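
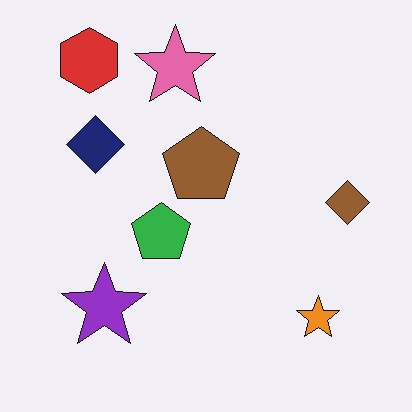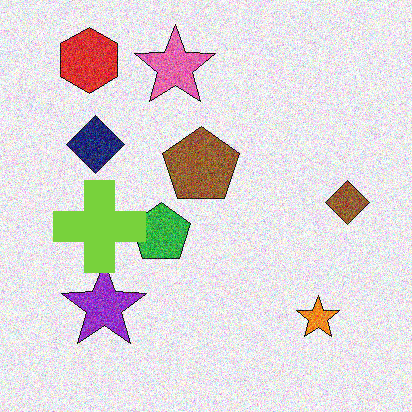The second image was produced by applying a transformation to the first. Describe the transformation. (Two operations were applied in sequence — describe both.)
The image was degraded with heavy additive noise, then overlaid with an additional lime cross.

Random speckle covers the whole image, including the flat background. A lime cross appears in the second image that is absent from the first.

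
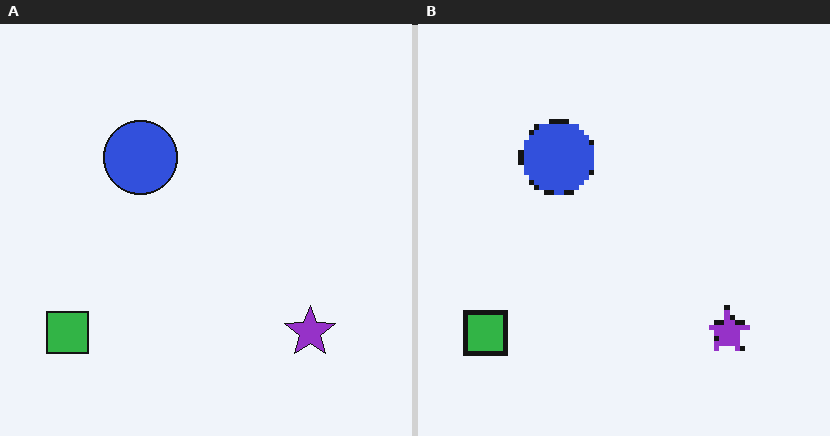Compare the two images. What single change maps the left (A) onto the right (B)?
It was mildly pixelated.

Shapes are reduced to large square blocks; fine edges and outlines are lost — a downscale-then-upscale (mosaic) effect.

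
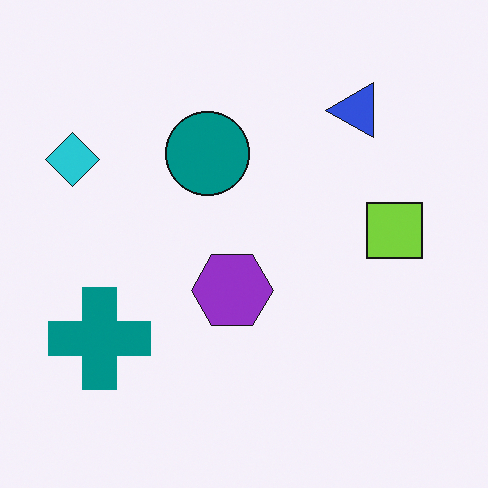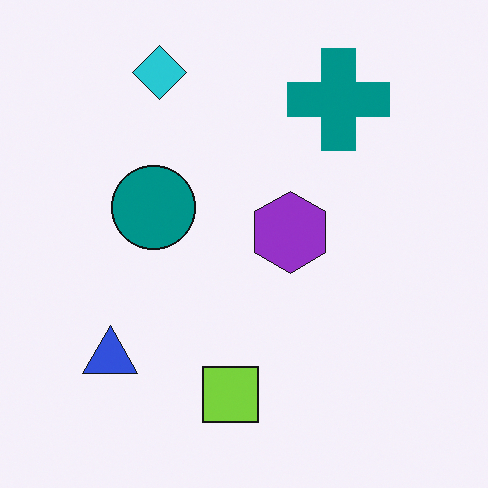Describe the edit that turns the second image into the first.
The first image is the second transposed (reflected across the top-left ↔ bottom-right diagonal).

Shapes have swapped their row and column positions — what was in the top-right is now in the bottom-left — a diagonal reflection.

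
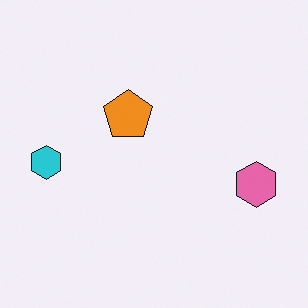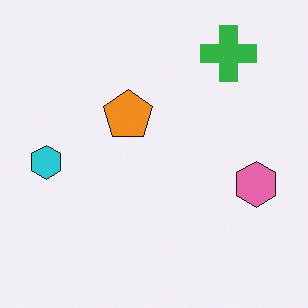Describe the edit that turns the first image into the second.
Overlaid with an additional green cross.

A green cross appears in the second image that is absent from the first.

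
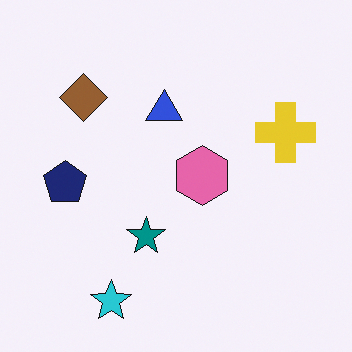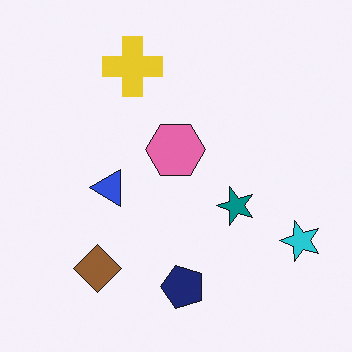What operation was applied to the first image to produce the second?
The transformation is: rotated 90° counter-clockwise.

The cyan star sits in the bottom-left of the first image and the bottom-right of the second — consistent with a whole-image 90° counter-clockwise rotation.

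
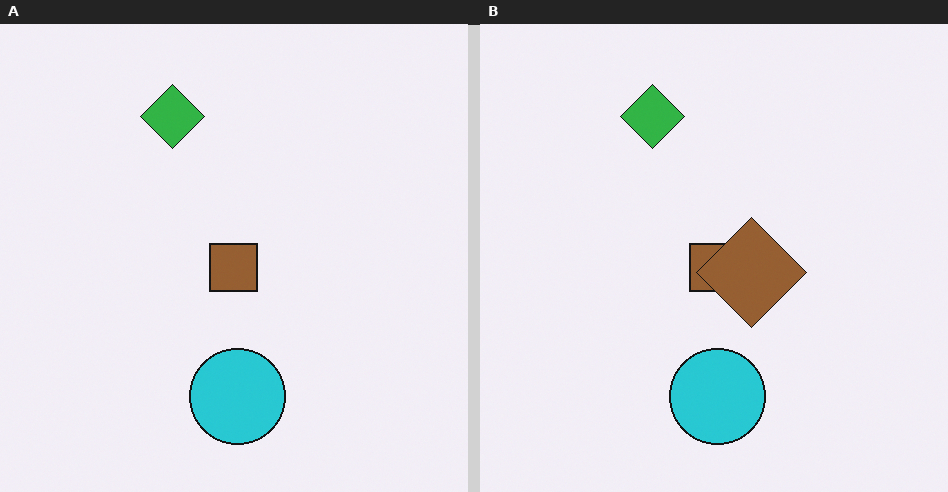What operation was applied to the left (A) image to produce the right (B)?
The image was overlaid with an additional brown diamond.

A brown diamond appears in the right (B) image that is absent from the left (A).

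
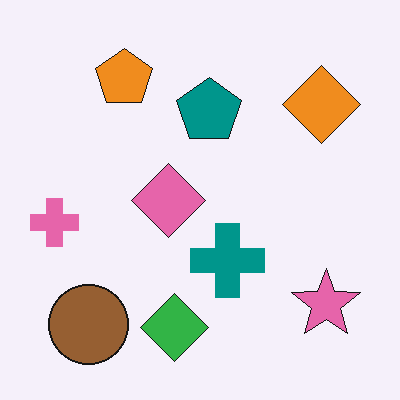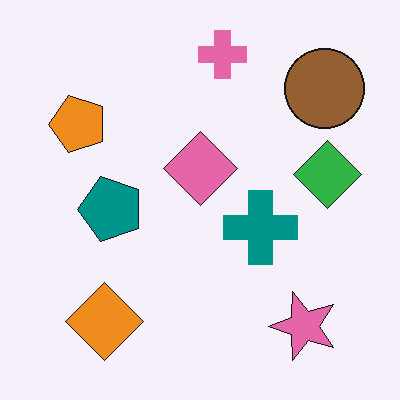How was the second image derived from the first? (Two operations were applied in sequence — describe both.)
This is the original image JPEG-compressed with visible artifacts, then transposed (reflected across the top-left ↔ bottom-right diagonal).

Blocky 8×8 compression artifacts appear around shape edges and the flat background shows ringing — characteristic JPEG degradation. Shapes have swapped their row and column positions — what was in the top-right is now in the bottom-left — a diagonal reflection.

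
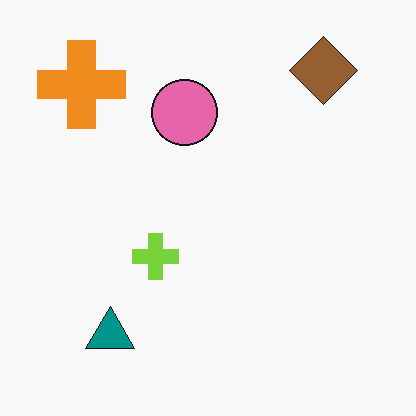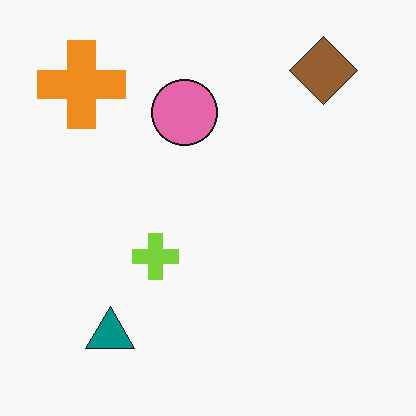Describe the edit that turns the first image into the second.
The second image is the first given moderate JPEG compression.

Blocky 8×8 compression artifacts appear around shape edges and the flat background shows ringing — characteristic JPEG degradation.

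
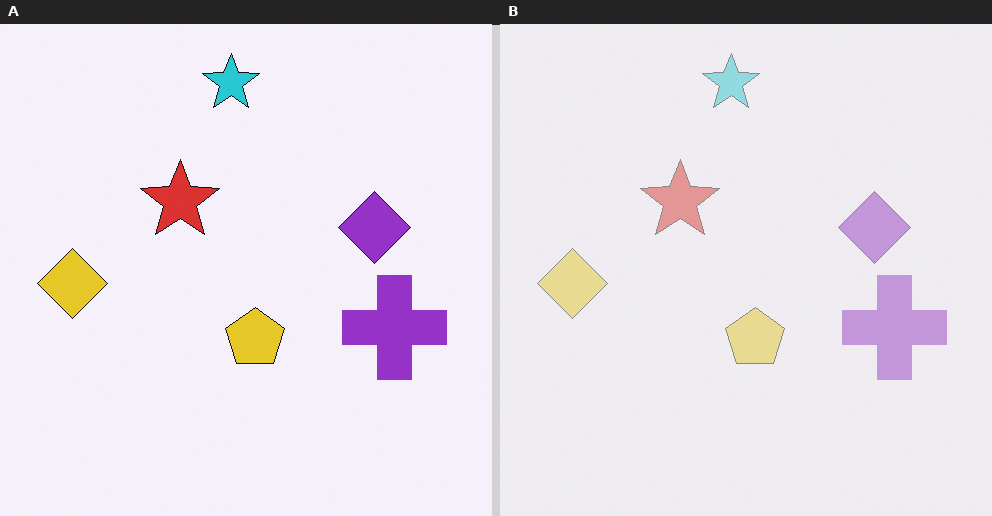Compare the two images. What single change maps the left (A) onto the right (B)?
Given much lower contrast.

Tones are pushed toward mid-grey across the whole image — a global contrast change.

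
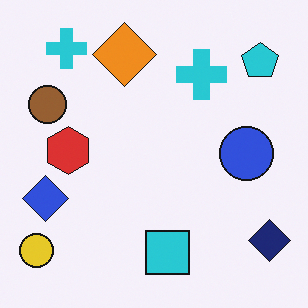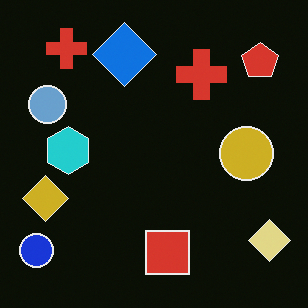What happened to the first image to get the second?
It was color-inverted (negative).

The light background has become dark and every shape's color is its complement — a photographic negative.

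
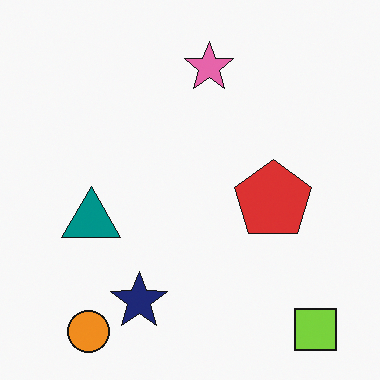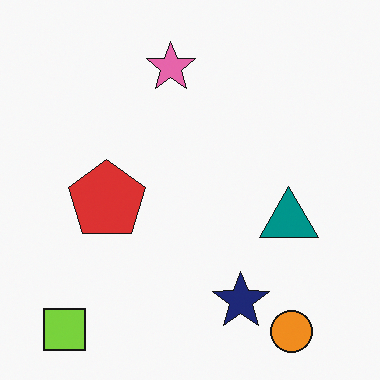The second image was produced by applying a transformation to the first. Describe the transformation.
The second image is the first flipped horizontally (left ↔ right).

The lime square is in the bottom-right of the first image and the bottom-left of the second — shapes on opposite sides of the vertical midline have swapped in a mirror flip.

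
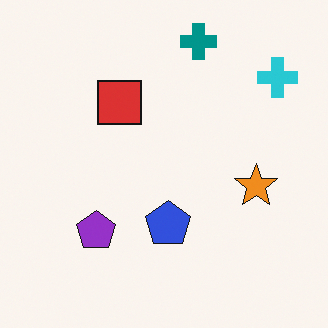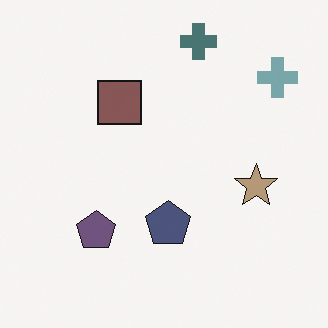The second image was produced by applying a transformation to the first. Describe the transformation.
This is the original image made much more muted (saturation change).

All colors are more muted and greyish — a global saturation change.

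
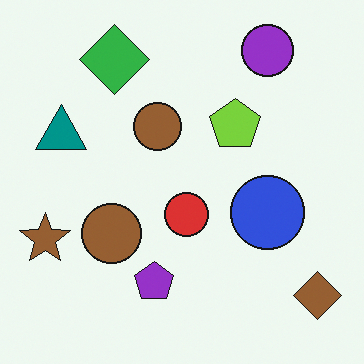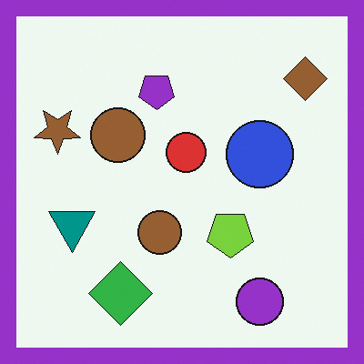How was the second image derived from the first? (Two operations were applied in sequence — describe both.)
It was flipped vertically (top ↔ bottom), then framed with a purple border.

The purple circle is in the top-right of the first image and the bottom-right of the second — shapes on opposite sides of the horizontal midline have swapped in a mirror flip. A solid purple frame runs around the edge of the second image, with the content slightly shrunk inside it.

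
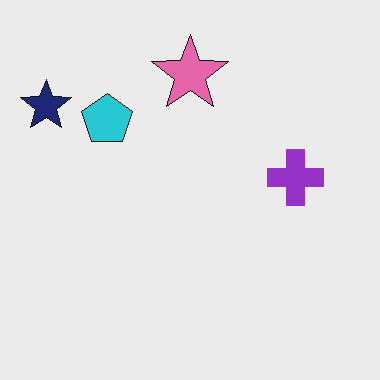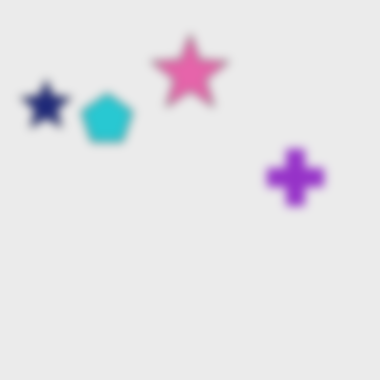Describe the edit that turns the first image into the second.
It was moderately blurred.

Shape edges and outlines are uniformly softened across the whole image.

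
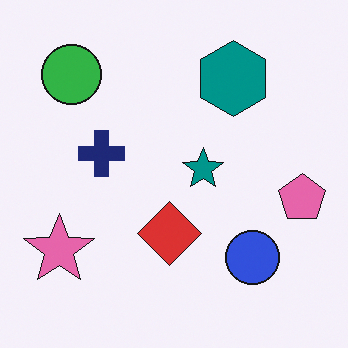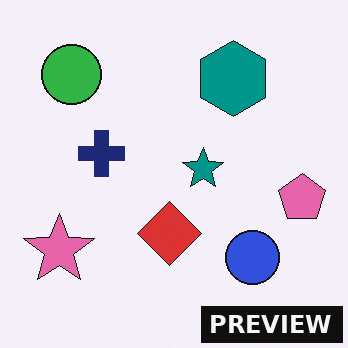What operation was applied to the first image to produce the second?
Watermarked with the text "PREVIEW" in the lower-right corner.

A dark label reading "PREVIEW" appears in the lower-right corner.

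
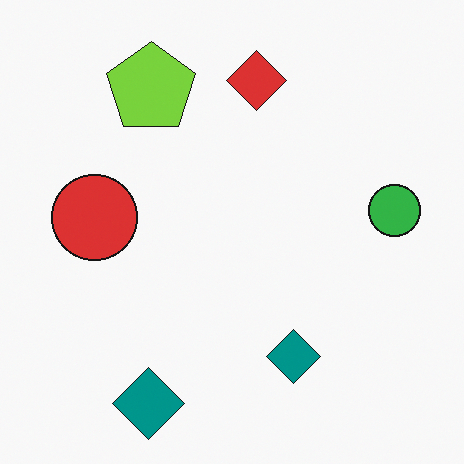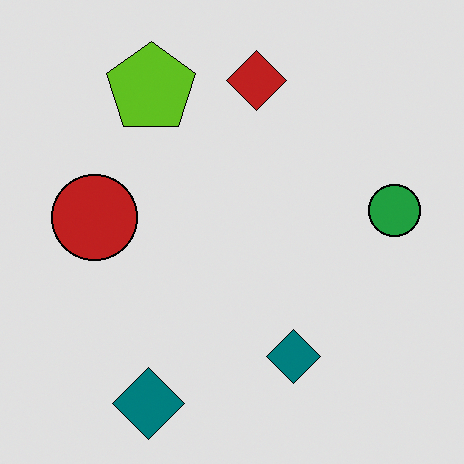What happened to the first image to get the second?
It was moderately posterized.

Each flat color has snapped to a coarser quantized level — most visibly, the near-white background has dropped to a flat grey.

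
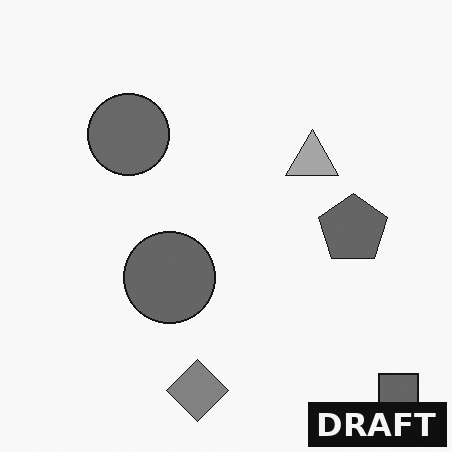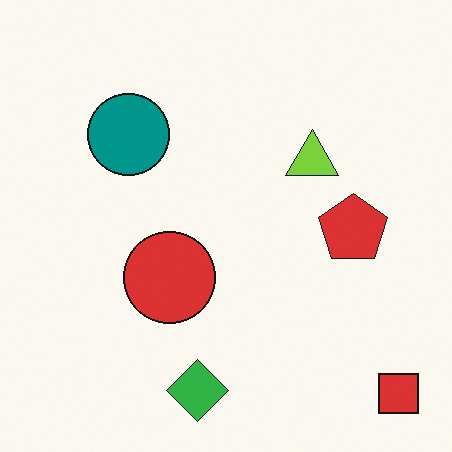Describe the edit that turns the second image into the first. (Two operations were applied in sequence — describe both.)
This is the original image converted to grayscale, then watermarked with the text "DRAFT" in the lower-right corner.

All color is removed — every shape is now a shade of grey. A dark label reading "DRAFT" appears in the lower-right corner.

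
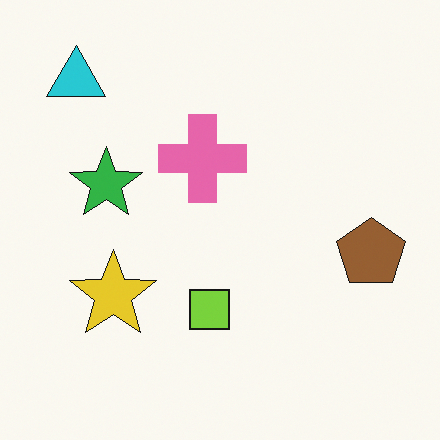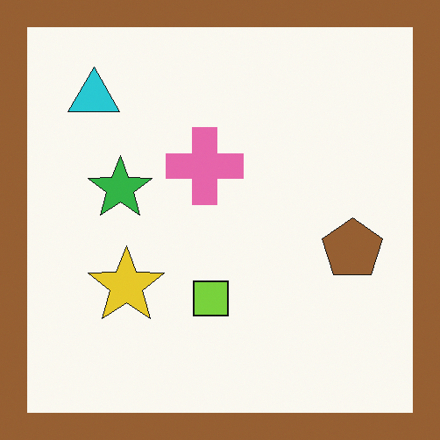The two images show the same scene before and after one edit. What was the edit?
The second image is the first framed with a brown border.

A solid brown frame runs around the edge of the second image, with the content slightly shrunk inside it.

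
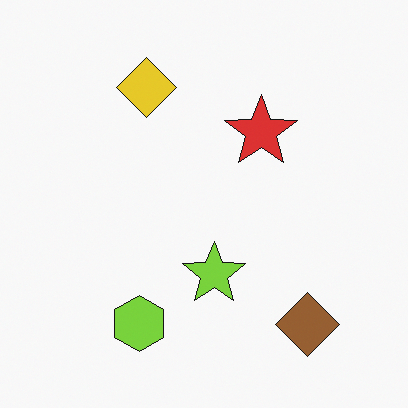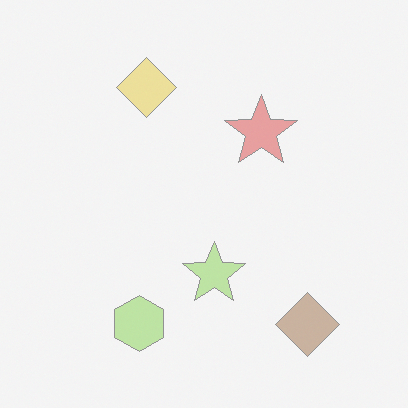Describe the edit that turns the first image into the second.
Washed out (contrast reduced).

Tones are pushed toward mid-grey across the whole image — a global contrast change.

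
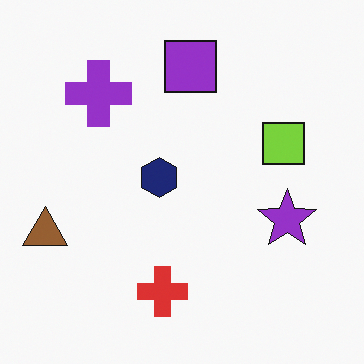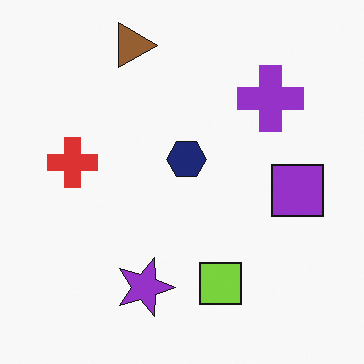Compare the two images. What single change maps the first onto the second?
The transformation is: rotated 90° clockwise.

The brown triangle sits in the left of the first image and the top of the second — consistent with a whole-image 90° clockwise rotation.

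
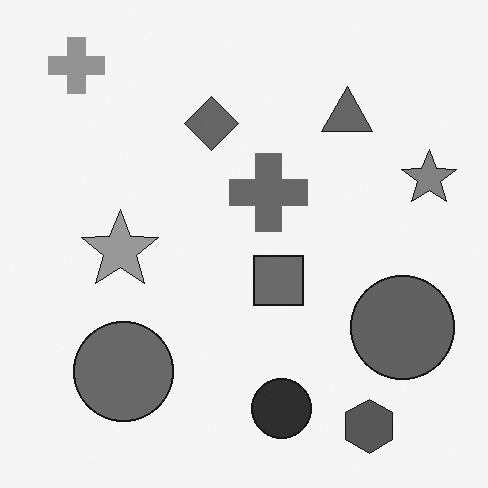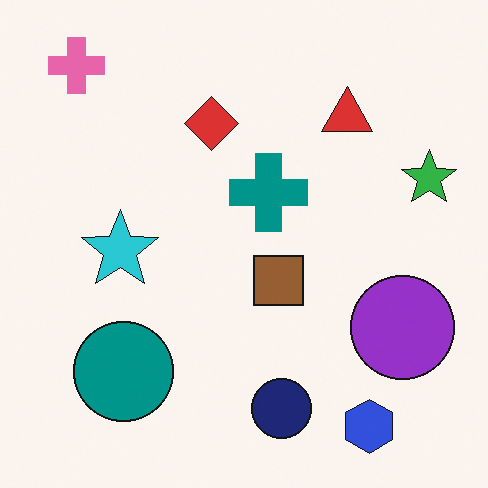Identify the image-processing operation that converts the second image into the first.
The image was converted to grayscale.

All color is removed — every shape is now a shade of grey.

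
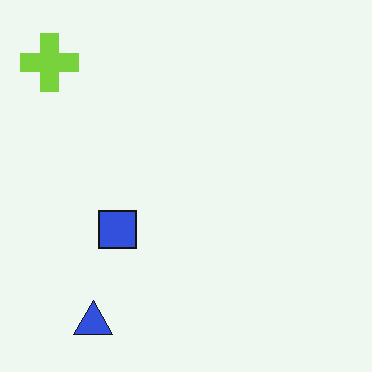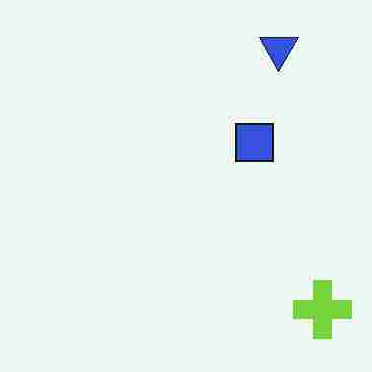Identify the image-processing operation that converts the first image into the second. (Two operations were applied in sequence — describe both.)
The image was heavily JPEG-compressed with obvious blocking artifacts, then rotated 180°.

Blocky 8×8 compression artifacts appear around shape edges and the flat background shows ringing — characteristic JPEG degradation. The lime cross sits in the top-left of the first image and the bottom-right of the second — consistent with a whole-image 180° rotation.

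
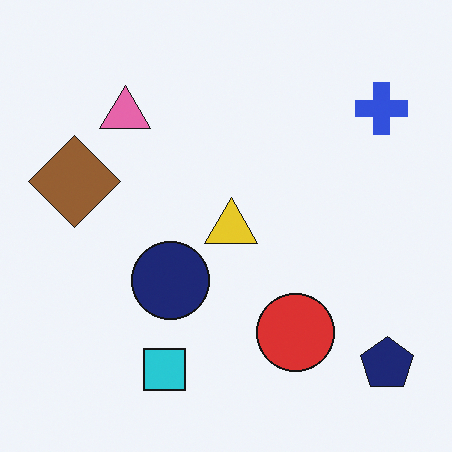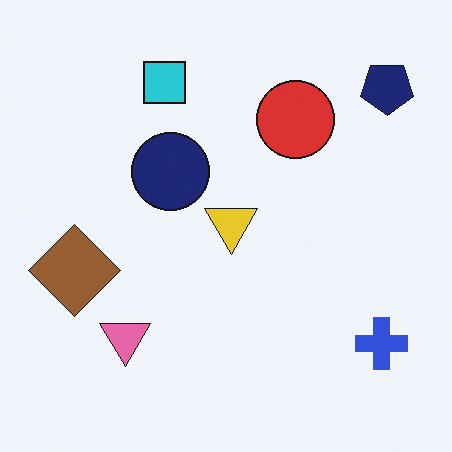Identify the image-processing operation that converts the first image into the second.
It was flipped vertically (top ↔ bottom).

The cyan square is in the bottom of the first image and the top of the second — shapes on opposite sides of the horizontal midline have swapped in a mirror flip.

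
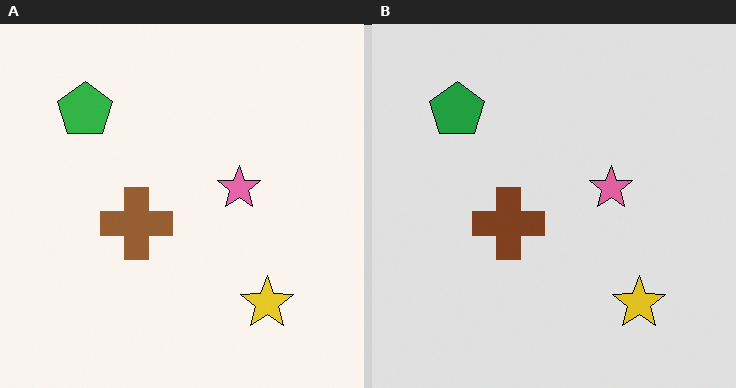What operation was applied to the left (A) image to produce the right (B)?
It was posterized to a reduced palette.

Each flat color has snapped to a coarser quantized level — most visibly, the near-white background has dropped to a flat grey.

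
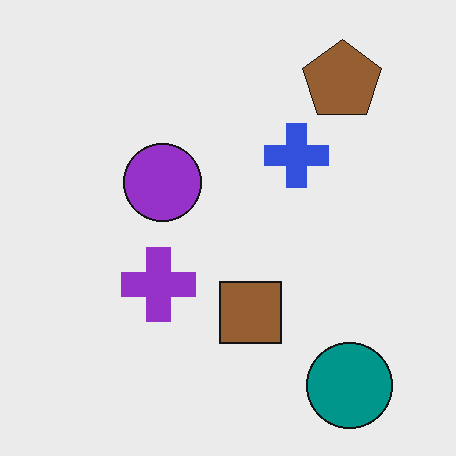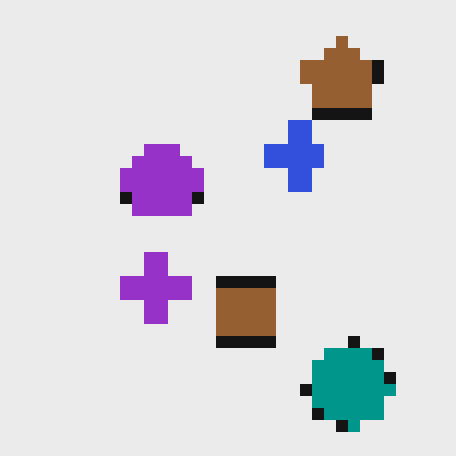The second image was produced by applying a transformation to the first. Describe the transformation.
This is the original image heavily pixelated into large blocks.

Shapes are reduced to large square blocks; fine edges and outlines are lost — a downscale-then-upscale (mosaic) effect.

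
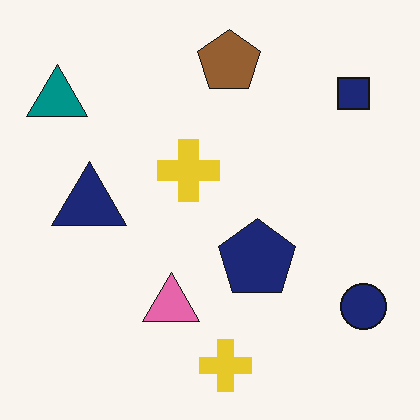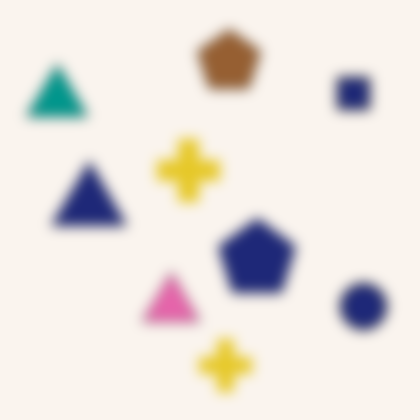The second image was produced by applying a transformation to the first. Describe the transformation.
The transformation is: strongly gaussian-blurred.

Shape edges and outlines are uniformly softened across the whole image.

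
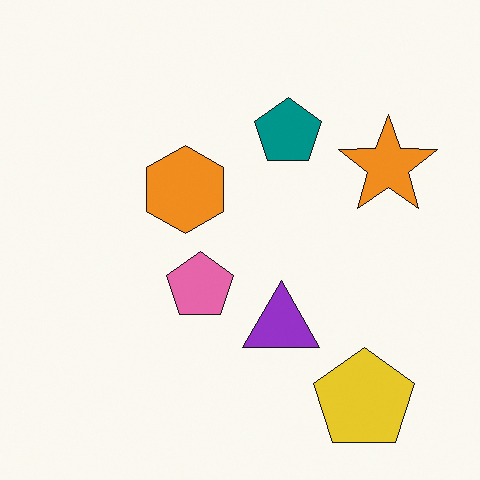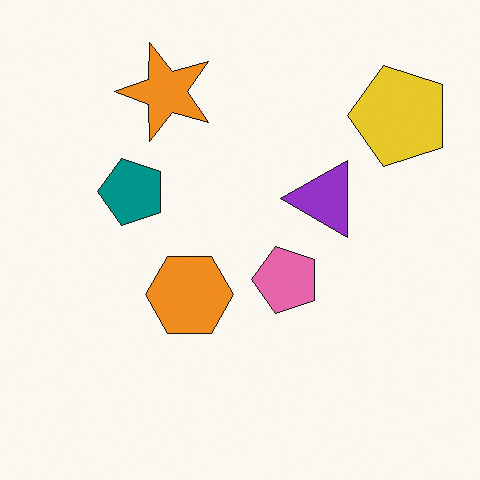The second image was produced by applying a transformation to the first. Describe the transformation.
The second image is the first rotated 90° counter-clockwise.

The yellow pentagon sits in the bottom-right of the first image and the top-right of the second — consistent with a whole-image 90° counter-clockwise rotation.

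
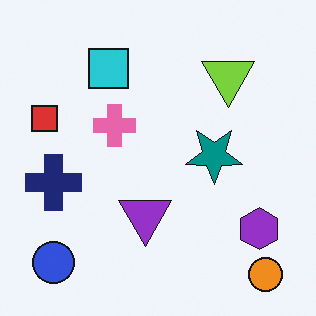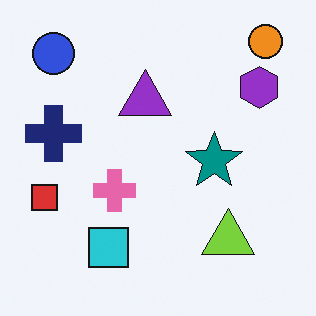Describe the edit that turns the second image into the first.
This is the original image flipped vertically (top ↔ bottom).

The orange circle is in the top-right of the second image and the bottom-right of the first — shapes on opposite sides of the horizontal midline have swapped in a mirror flip.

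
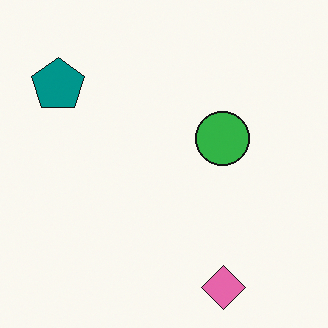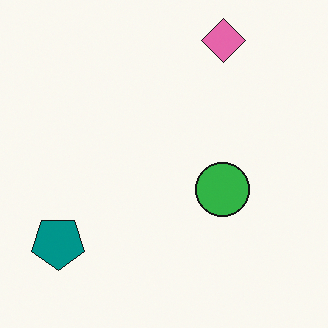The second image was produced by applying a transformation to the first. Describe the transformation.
The second image is the first flipped vertically (top ↔ bottom).

The pink diamond is in the bottom-right of the first image and the top-right of the second — shapes on opposite sides of the horizontal midline have swapped in a mirror flip.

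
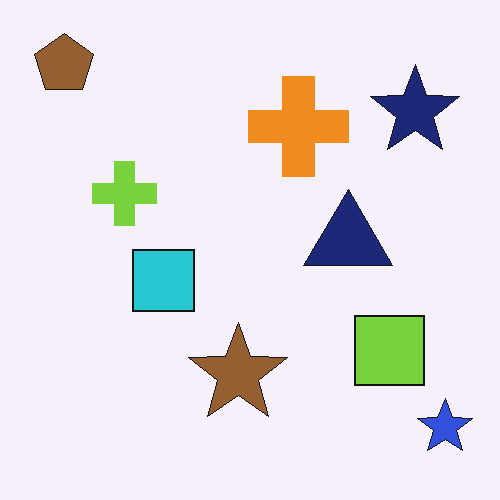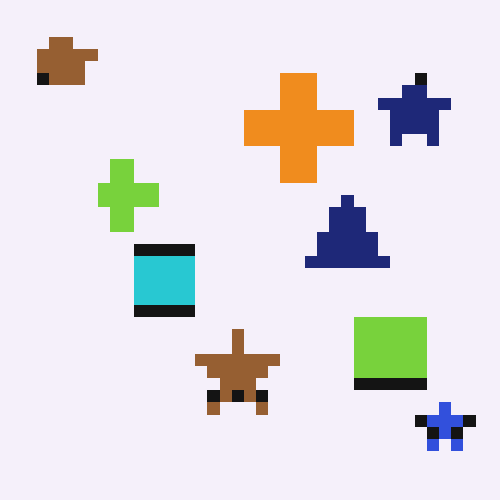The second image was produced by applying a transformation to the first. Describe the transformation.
The image was heavily pixelated into large blocks.

Shapes are reduced to large square blocks; fine edges and outlines are lost — a downscale-then-upscale (mosaic) effect.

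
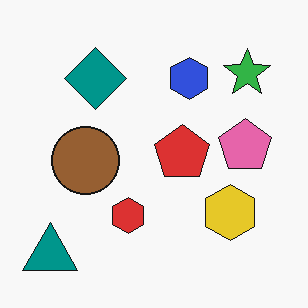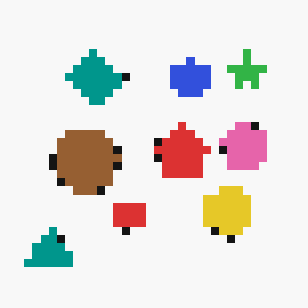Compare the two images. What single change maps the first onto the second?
Pixelated into visible square blocks.

Shapes are reduced to large square blocks; fine edges and outlines are lost — a downscale-then-upscale (mosaic) effect.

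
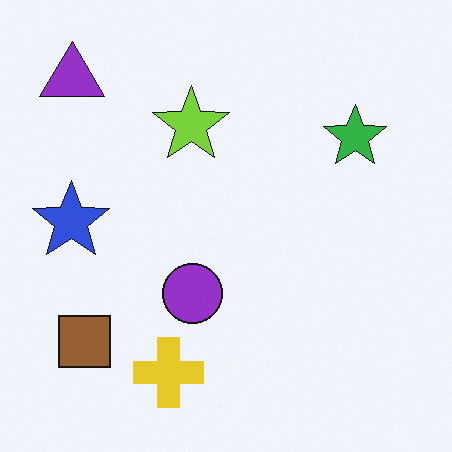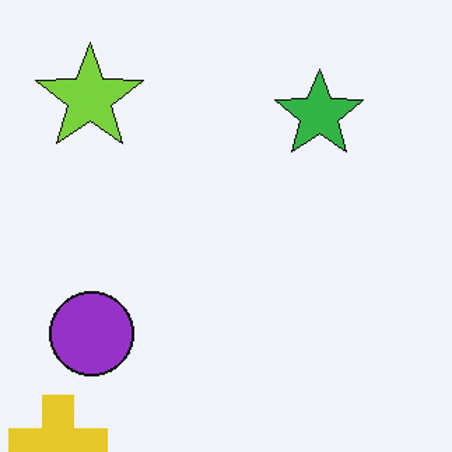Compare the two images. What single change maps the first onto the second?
The image was cropped to a modestly smaller region and rescaled.

The visible shapes are larger and the field of view is narrower; shapes near the original edges may be partly or wholly outside the frame — a crop-and-rescale.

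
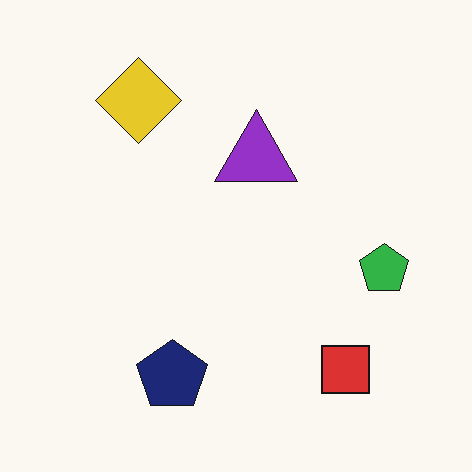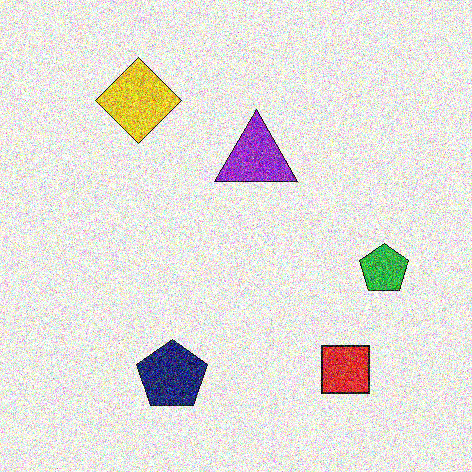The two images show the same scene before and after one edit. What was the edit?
The second image is the first degraded with a thick layer of grain.

Random speckle covers the whole image, including the flat background.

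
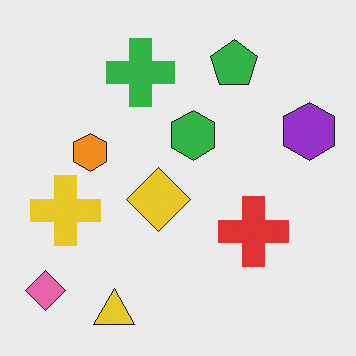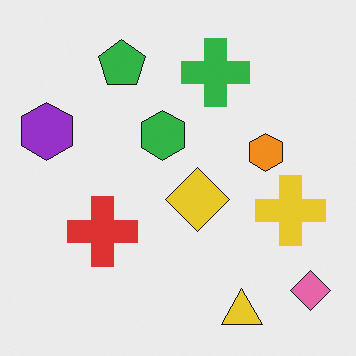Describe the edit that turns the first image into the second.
This is the original image flipped horizontally (left ↔ right).

The pink diamond is in the bottom-left of the first image and the bottom-right of the second — shapes on opposite sides of the vertical midline have swapped in a mirror flip.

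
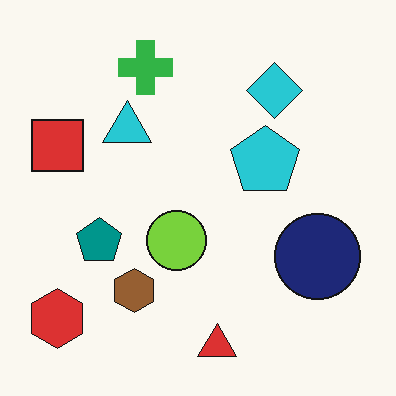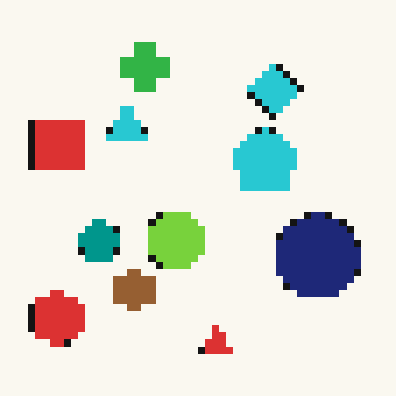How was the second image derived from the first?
This is the original image pixelated into visible square blocks.

Shapes are reduced to large square blocks; fine edges and outlines are lost — a downscale-then-upscale (mosaic) effect.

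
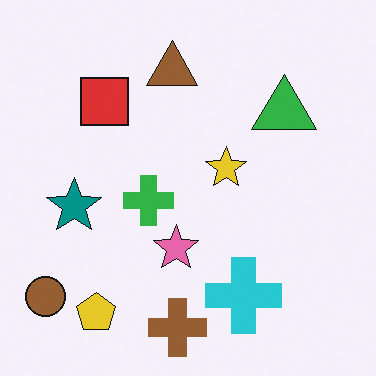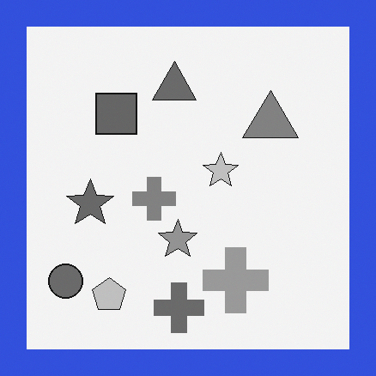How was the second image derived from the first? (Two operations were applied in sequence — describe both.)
Converted to grayscale, then framed with a blue border.

All color is removed — every shape is now a shade of grey. A solid blue frame runs around the edge of the second image, with the content slightly shrunk inside it.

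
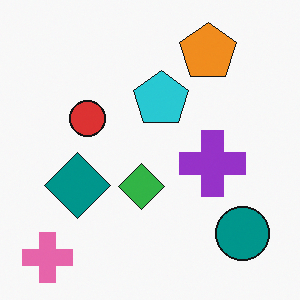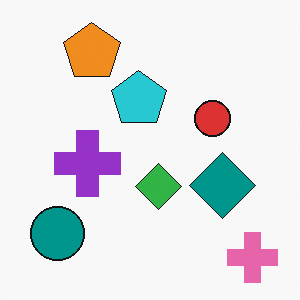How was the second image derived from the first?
It was flipped horizontally (left ↔ right).

The pink cross is in the bottom-left of the first image and the bottom-right of the second — shapes on opposite sides of the vertical midline have swapped in a mirror flip.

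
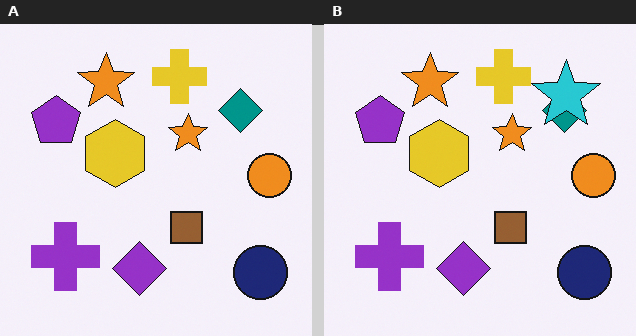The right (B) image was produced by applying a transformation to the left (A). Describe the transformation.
Overlaid with an additional cyan star.

A cyan star appears in the right (B) image that is absent from the left (A).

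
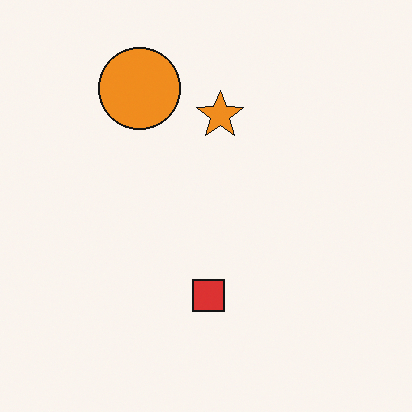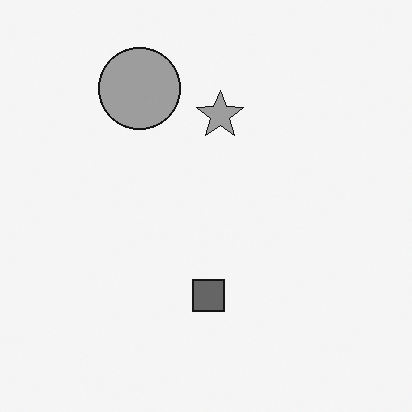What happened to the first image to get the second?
The second image is the first converted to grayscale.

All color is removed — every shape is now a shade of grey.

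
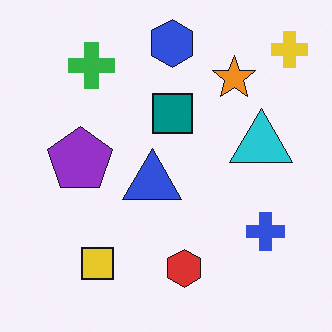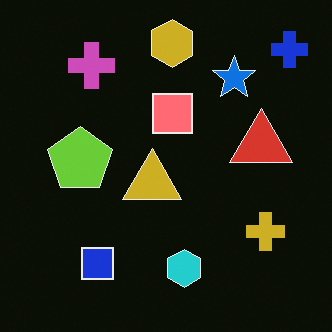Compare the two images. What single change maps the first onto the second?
The second image is the first color-inverted (negative).

The light background has become dark and every shape's color is its complement — a photographic negative.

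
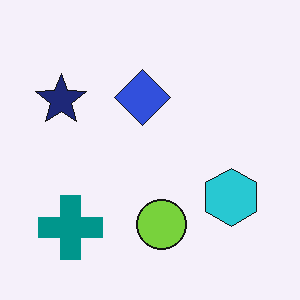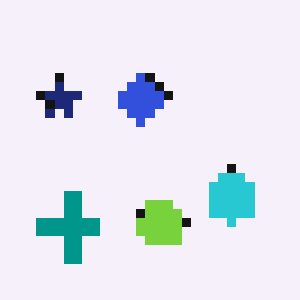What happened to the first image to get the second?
It was heavily pixelated into large blocks.

Shapes are reduced to large square blocks; fine edges and outlines are lost — a downscale-then-upscale (mosaic) effect.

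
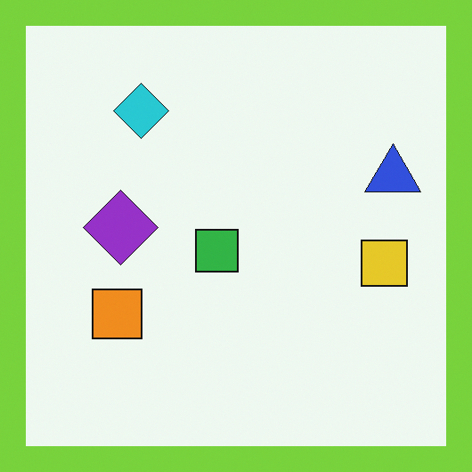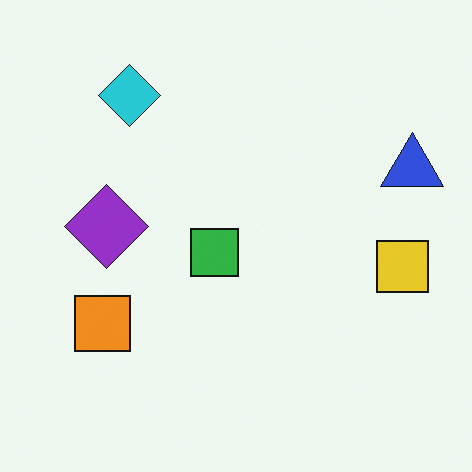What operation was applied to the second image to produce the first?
Framed with a lime border.

A solid lime frame runs around the edge of the first image, with the content slightly shrunk inside it.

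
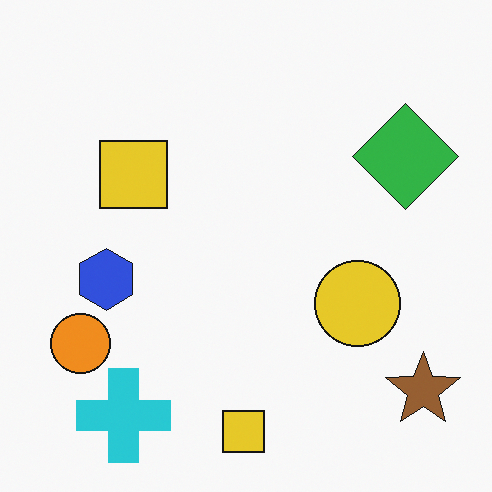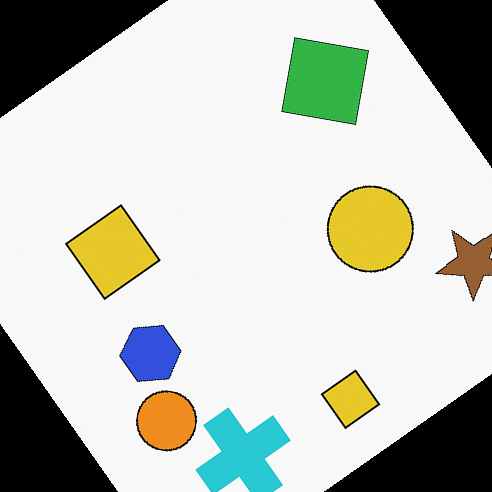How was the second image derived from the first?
It was rotated counter-clockwise by a large amount — several tens of degrees.

Every shape is tilted by the same angle and the image corners show triangular fill wedges — a whole-image rotation by a non-right angle.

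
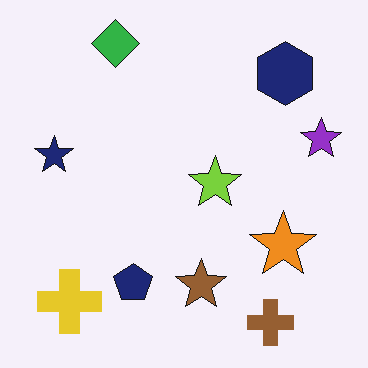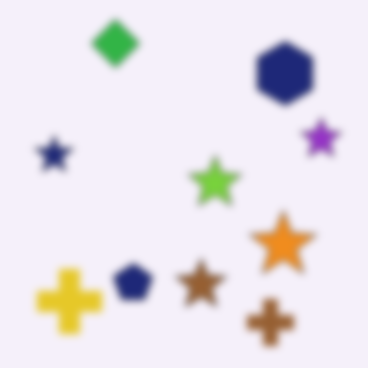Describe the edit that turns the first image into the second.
The second image is the first noticeably gaussian-blurred.

Shape edges and outlines are uniformly softened across the whole image.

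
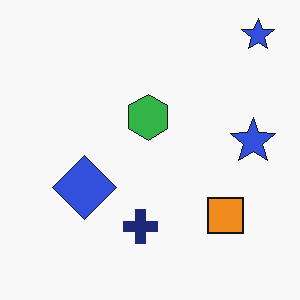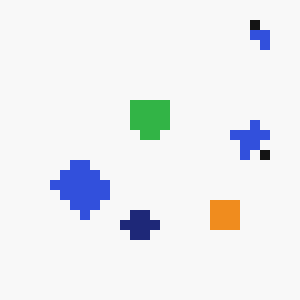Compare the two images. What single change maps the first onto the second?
This is the original image heavily pixelated into large blocks.

Shapes are reduced to large square blocks; fine edges and outlines are lost — a downscale-then-upscale (mosaic) effect.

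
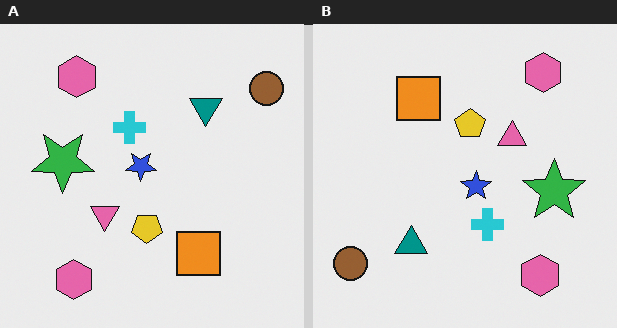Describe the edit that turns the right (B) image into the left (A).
The transformation is: rotated 180°.

The brown circle sits in the bottom-left of the right (B) image and the top-right of the left (A) — consistent with a whole-image 180° rotation.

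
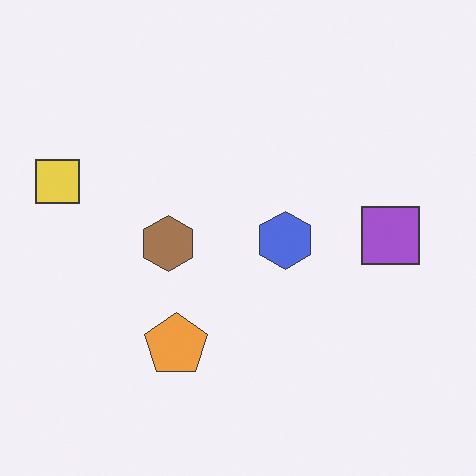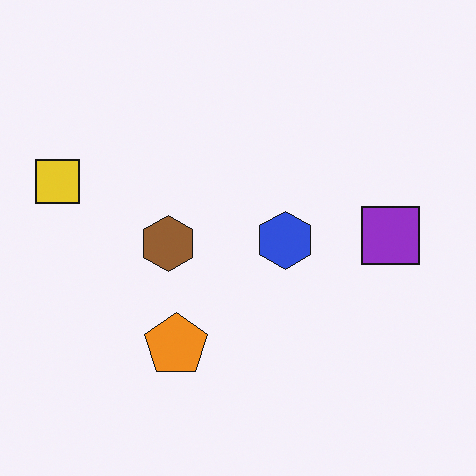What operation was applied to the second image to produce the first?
It was given slightly reduced contrast.

Tones are pushed toward mid-grey across the whole image — a global contrast change.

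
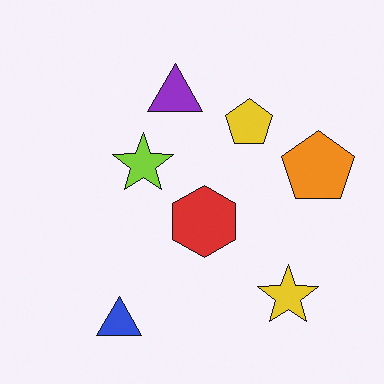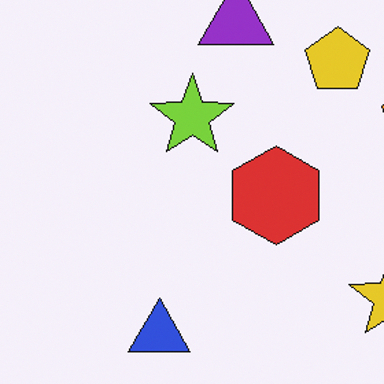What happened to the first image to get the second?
It was cropped slightly and scaled back up.

The visible shapes are larger and the field of view is narrower; shapes near the original edges may be partly or wholly outside the frame — a crop-and-rescale.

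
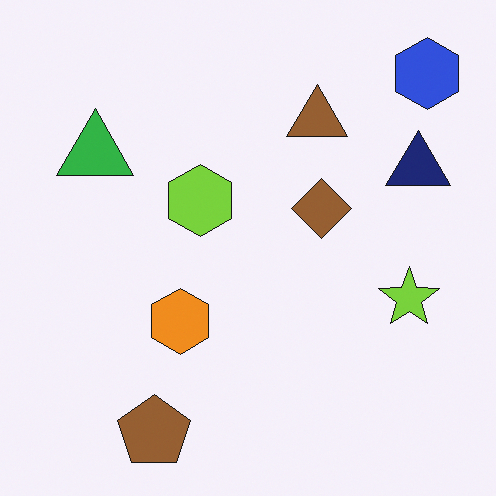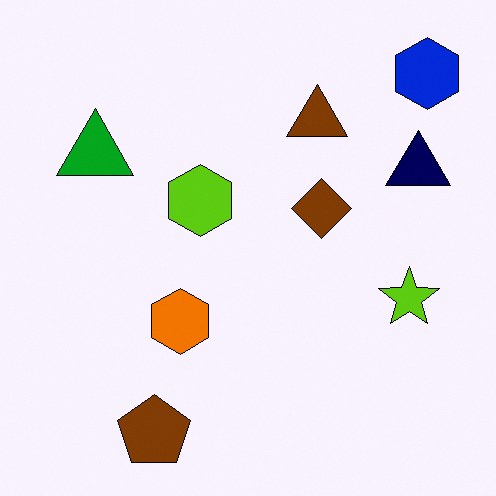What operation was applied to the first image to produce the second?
The transformation is: given slightly increased contrast.

Tones are pushed away from mid-grey across the whole image — a global contrast change.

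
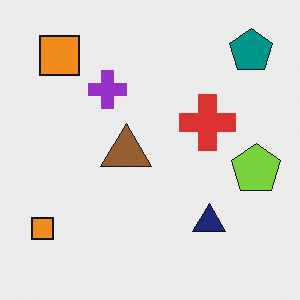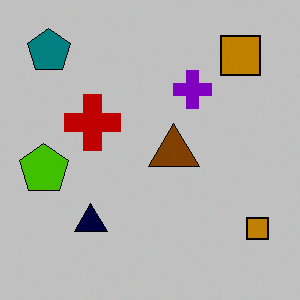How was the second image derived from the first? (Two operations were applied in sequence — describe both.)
The second image is the first flipped horizontally (left ↔ right), then aggressively posterized.

The lime pentagon is in the right of the first image and the left of the second — shapes on opposite sides of the vertical midline have swapped in a mirror flip. Each flat color has snapped to a coarser quantized level — most visibly, the near-white background has dropped to a flat grey.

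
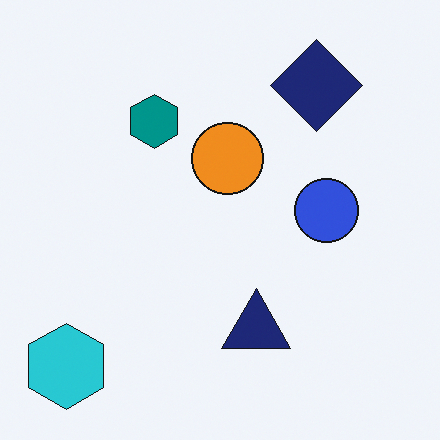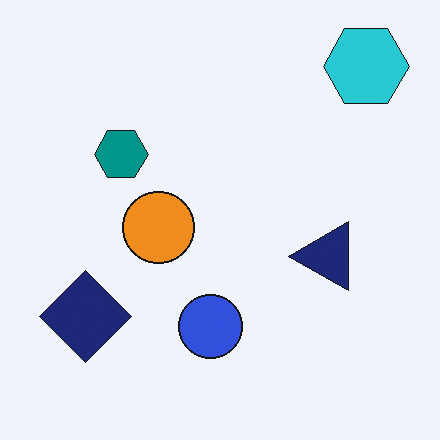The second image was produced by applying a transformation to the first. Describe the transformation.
This is the original image transposed (reflected across the top-left ↔ bottom-right diagonal).

Shapes have swapped their row and column positions — what was in the top-right is now in the bottom-left — a diagonal reflection.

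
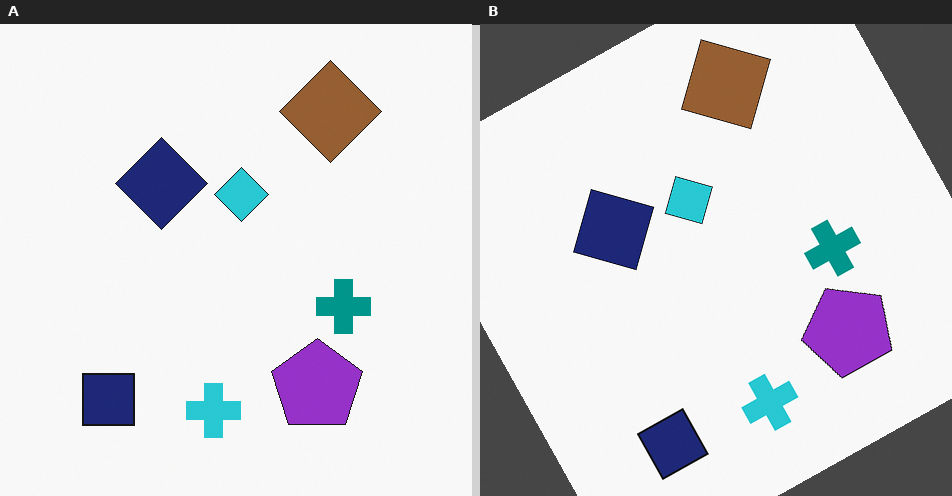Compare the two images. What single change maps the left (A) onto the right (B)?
It was rotated counter-clockwise by a clearly visible amount.

Every shape is tilted by the same angle and the image corners show triangular fill wedges — a whole-image rotation by a non-right angle.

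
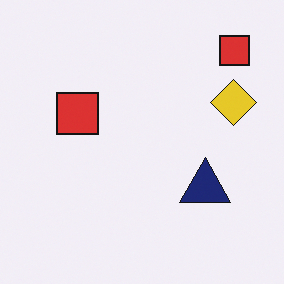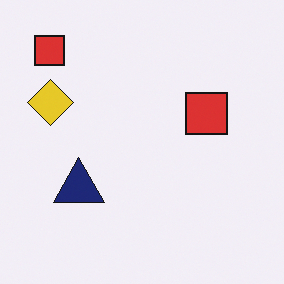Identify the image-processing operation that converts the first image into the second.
It was flipped horizontally (left ↔ right).

The yellow diamond is in the right of the first image and the left of the second — shapes on opposite sides of the vertical midline have swapped in a mirror flip.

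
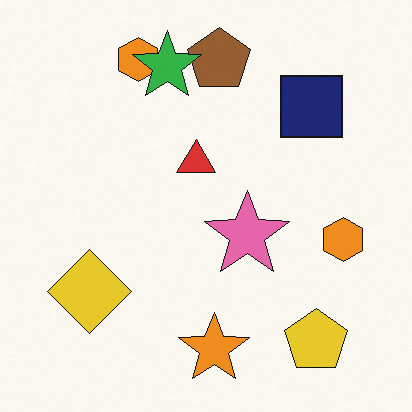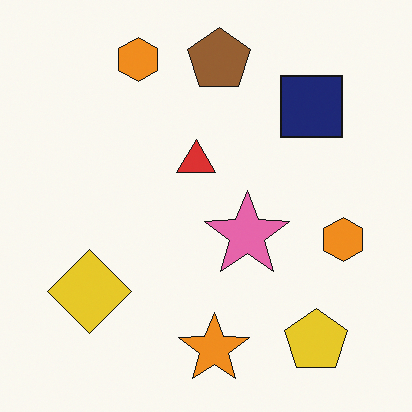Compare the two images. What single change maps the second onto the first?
Overlaid with an additional green star.

A green star appears in the first image that is absent from the second.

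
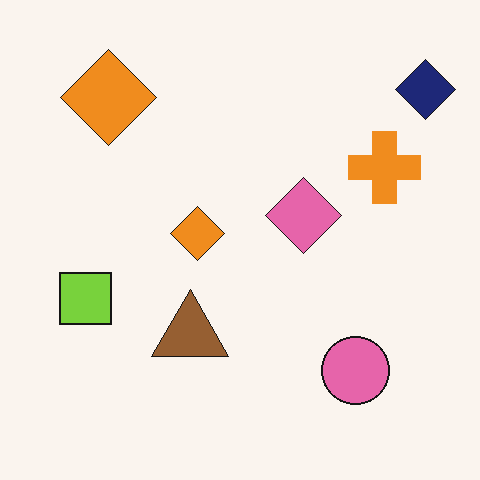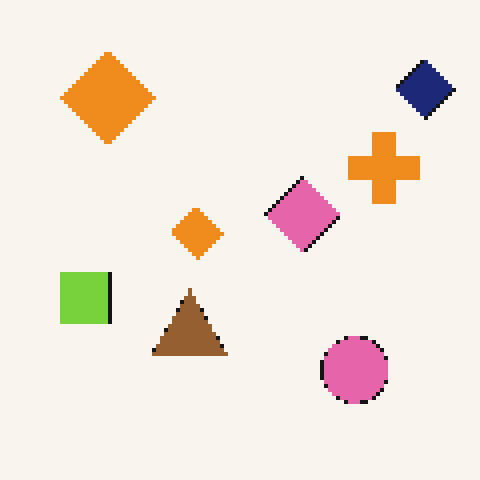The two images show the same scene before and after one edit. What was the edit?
It was mildly pixelated.

Shapes are reduced to large square blocks; fine edges and outlines are lost — a downscale-then-upscale (mosaic) effect.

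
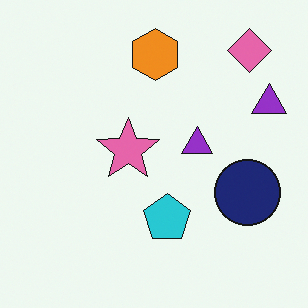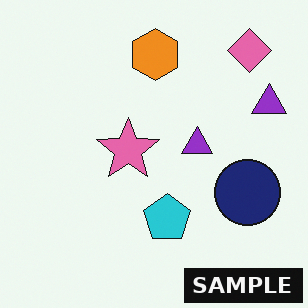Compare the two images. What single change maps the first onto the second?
The second image is the first watermarked with the text "SAMPLE" in the lower-right corner.

A dark label reading "SAMPLE" appears in the lower-right corner.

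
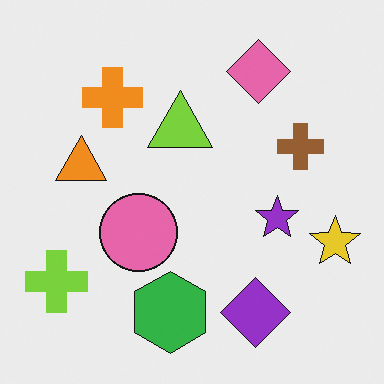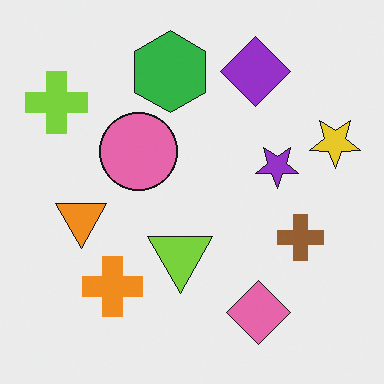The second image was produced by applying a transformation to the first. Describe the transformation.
This is the original image flipped vertically (top ↔ bottom).

The pink diamond is in the top-right of the first image and the bottom-right of the second — shapes on opposite sides of the horizontal midline have swapped in a mirror flip.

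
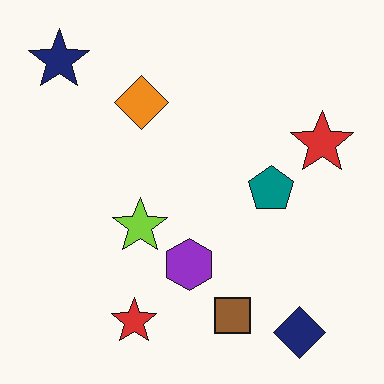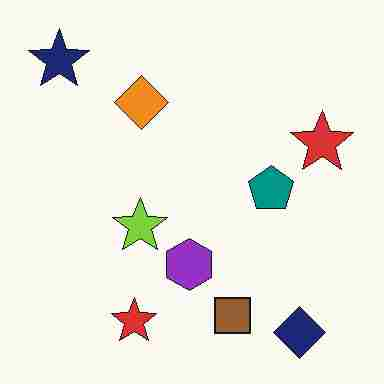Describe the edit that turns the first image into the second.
The second image is the first heavily JPEG-compressed with obvious blocking artifacts.

Blocky 8×8 compression artifacts appear around shape edges and the flat background shows ringing — characteristic JPEG degradation.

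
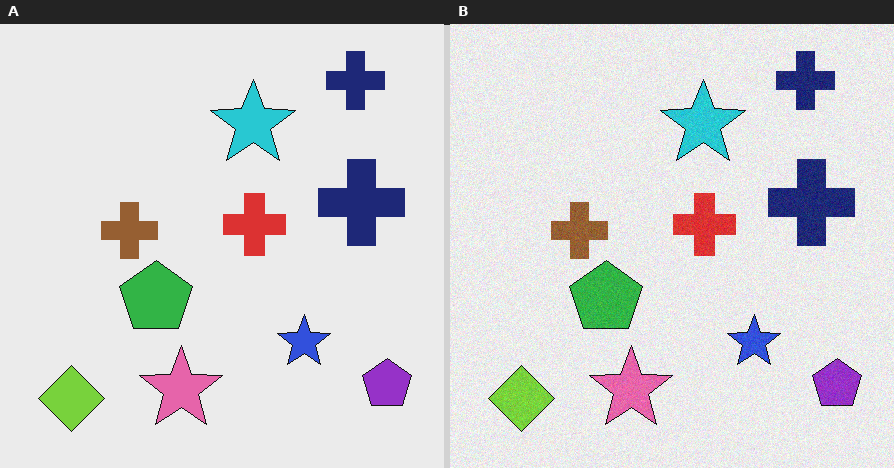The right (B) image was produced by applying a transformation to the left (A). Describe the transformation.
It was degraded with a light layer of grain.

Random speckle covers the whole image, including the flat background.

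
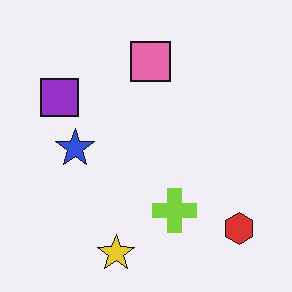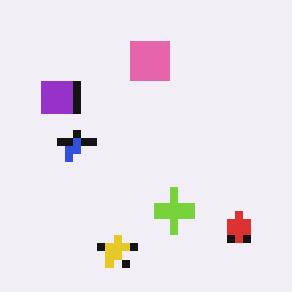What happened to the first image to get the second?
This is the original image moderately pixelated.

Shapes are reduced to large square blocks; fine edges and outlines are lost — a downscale-then-upscale (mosaic) effect.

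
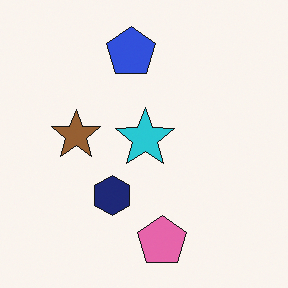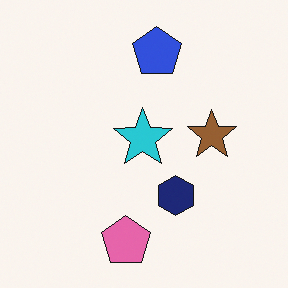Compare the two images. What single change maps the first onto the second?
Flipped horizontally (left ↔ right).

The brown star is in the left of the first image and the right of the second — shapes on opposite sides of the vertical midline have swapped in a mirror flip.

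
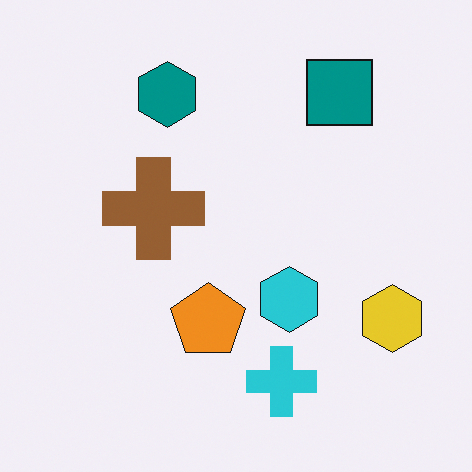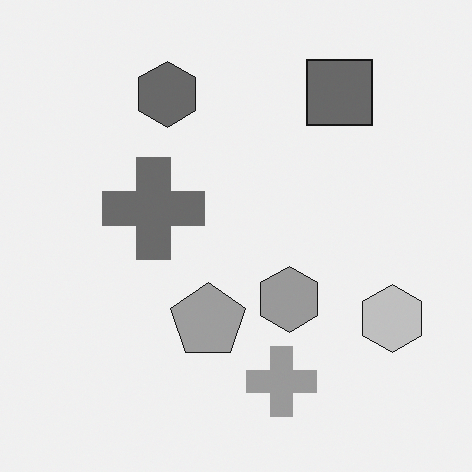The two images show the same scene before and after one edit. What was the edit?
This is the original image converted to grayscale.

All color is removed — every shape is now a shade of grey.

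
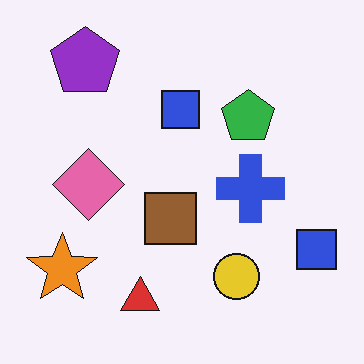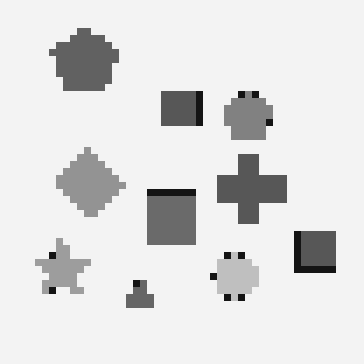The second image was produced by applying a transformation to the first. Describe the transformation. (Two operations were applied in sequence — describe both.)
The image was converted to grayscale, then moderately pixelated.

All color is removed — every shape is now a shade of grey. Shapes are reduced to large square blocks; fine edges and outlines are lost — a downscale-then-upscale (mosaic) effect.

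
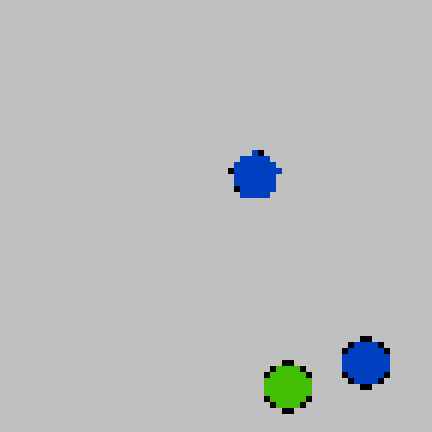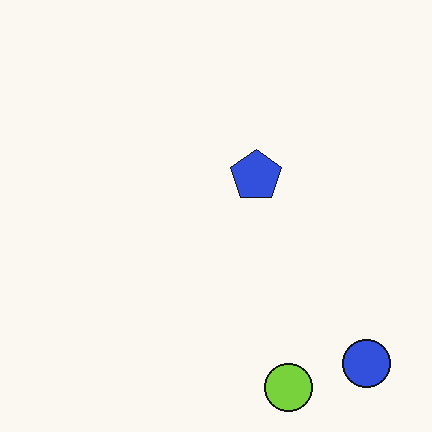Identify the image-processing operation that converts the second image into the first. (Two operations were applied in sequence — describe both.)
Pixelated into visible square blocks, then aggressively posterized.

Shapes are reduced to large square blocks; fine edges and outlines are lost — a downscale-then-upscale (mosaic) effect. Each flat color has snapped to a coarser quantized level — most visibly, the near-white background has dropped to a flat grey.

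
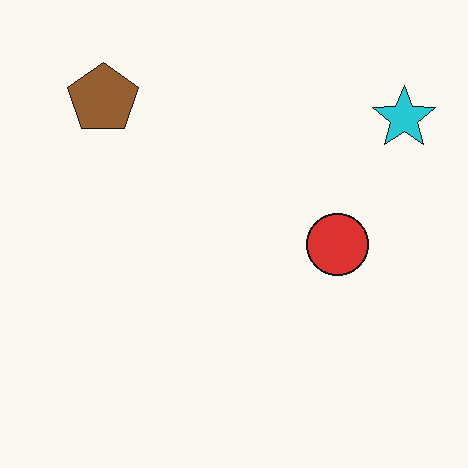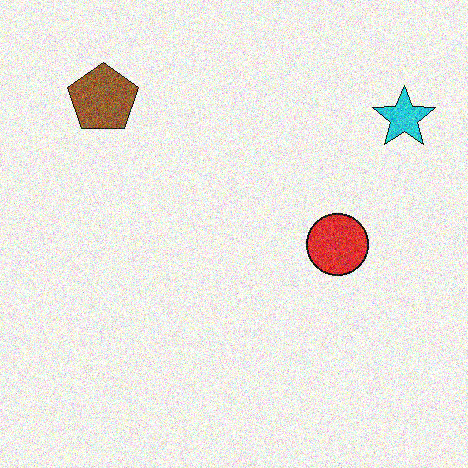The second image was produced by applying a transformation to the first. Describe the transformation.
Degraded with a thick layer of grain.

Random speckle covers the whole image, including the flat background.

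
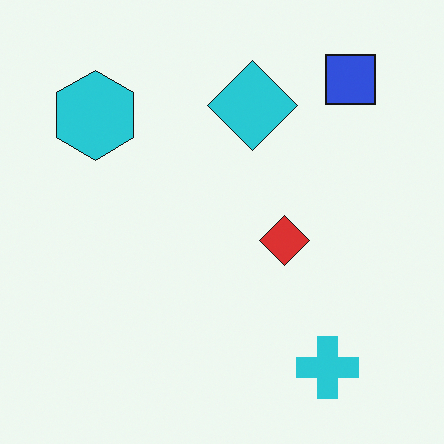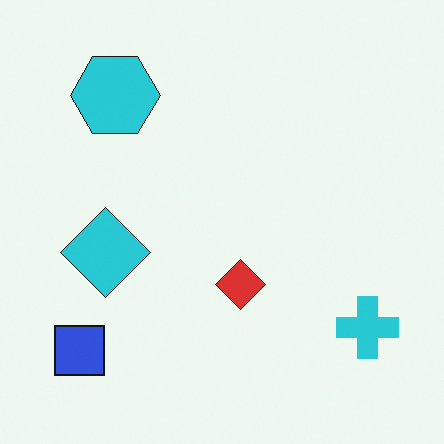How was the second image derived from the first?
This is the original image transposed (reflected across the top-left ↔ bottom-right diagonal).

Shapes have swapped their row and column positions — what was in the top-right is now in the bottom-left — a diagonal reflection.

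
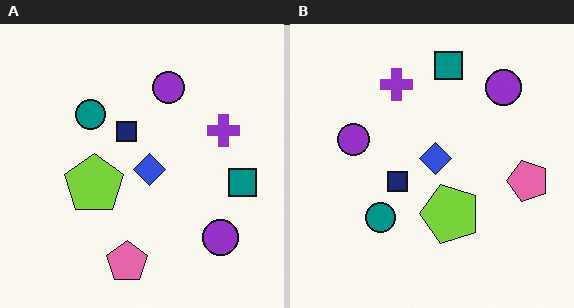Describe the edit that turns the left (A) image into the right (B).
This is the original image rotated 90° counter-clockwise.

The teal square sits in the right of the left (A) image and the top of the right (B) — consistent with a whole-image 90° counter-clockwise rotation.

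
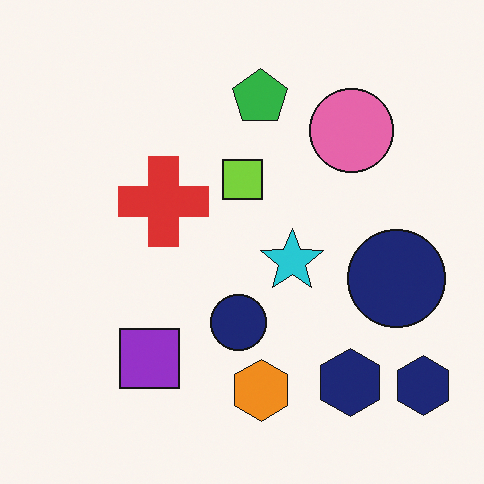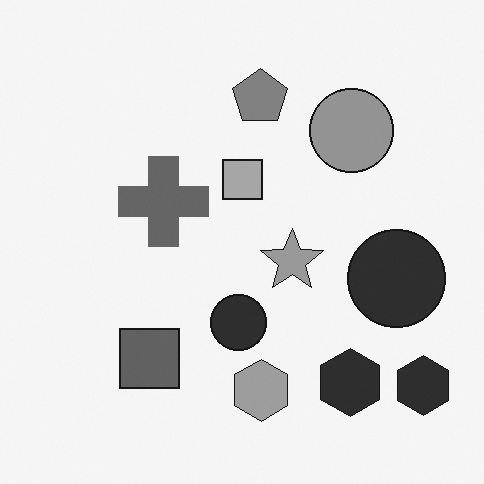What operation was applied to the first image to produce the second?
The second image is the first converted to grayscale.

All color is removed — every shape is now a shade of grey.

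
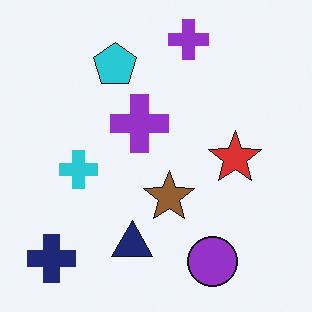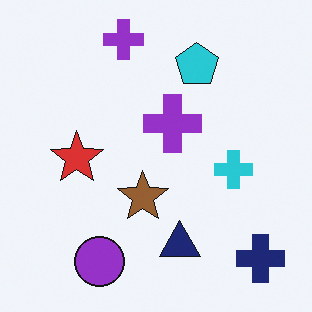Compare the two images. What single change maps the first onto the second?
It was flipped horizontally (left ↔ right).

The navy cross is in the bottom-left of the first image and the bottom-right of the second — shapes on opposite sides of the vertical midline have swapped in a mirror flip.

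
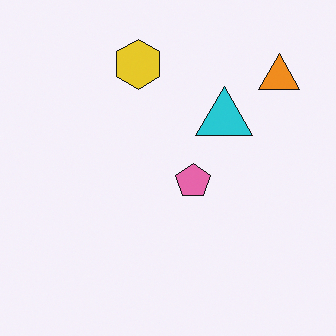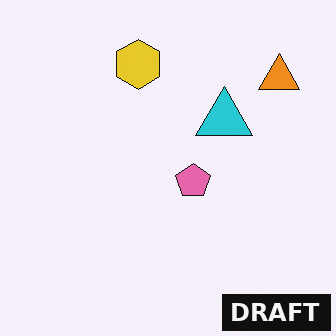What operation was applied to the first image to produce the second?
Watermarked with the text "DRAFT" in the lower-right corner.

A dark label reading "DRAFT" appears in the lower-right corner.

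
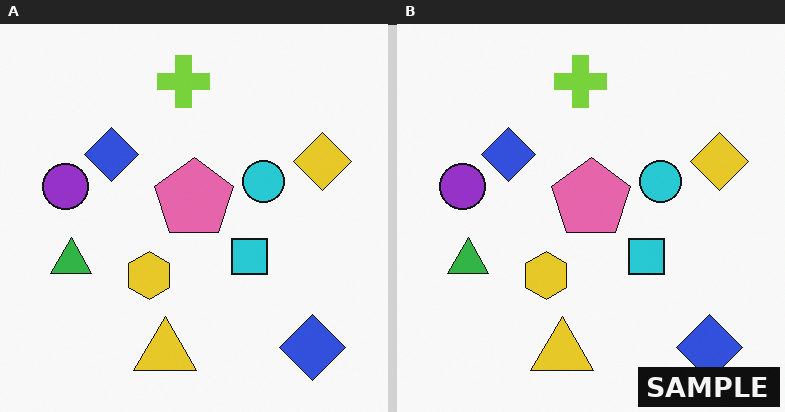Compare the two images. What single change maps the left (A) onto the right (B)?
The right (B) image is the left (A) watermarked with the text "SAMPLE" in the lower-right corner.

A dark label reading "SAMPLE" appears in the lower-right corner.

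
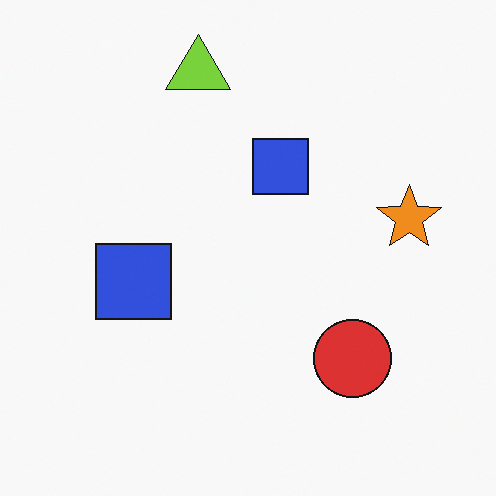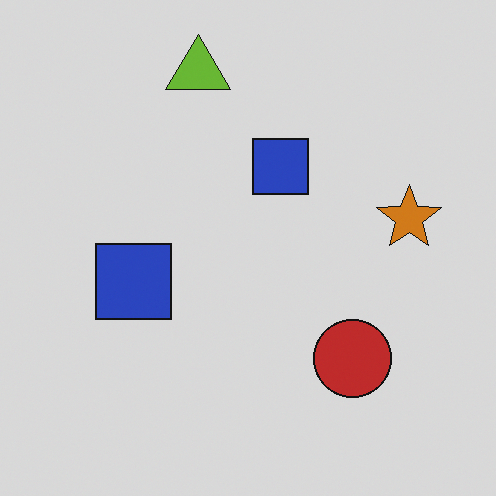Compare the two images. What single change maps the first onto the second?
It was slightly darkened.

Every pixel — background and shapes alike — is uniformly darkened.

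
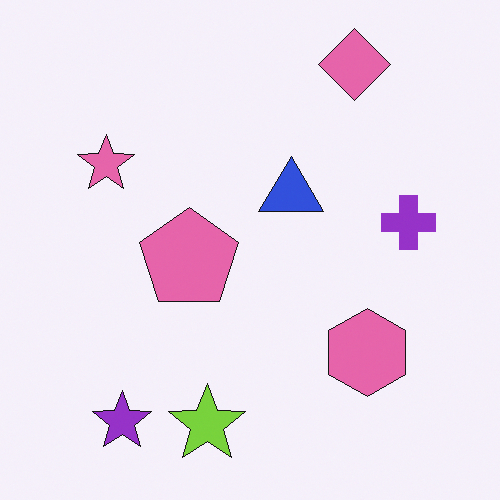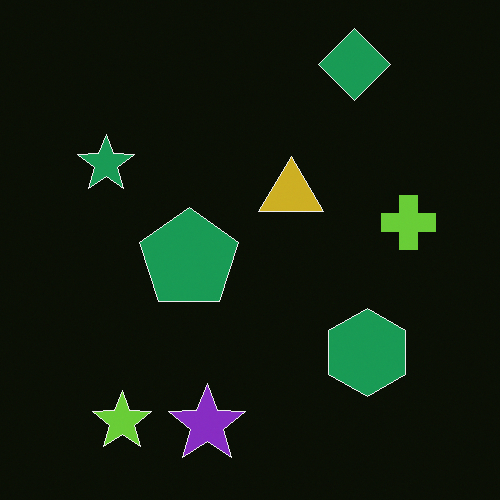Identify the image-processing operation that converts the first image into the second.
The second image is the first color-inverted (negative).

The light background has become dark and every shape's color is its complement — a photographic negative.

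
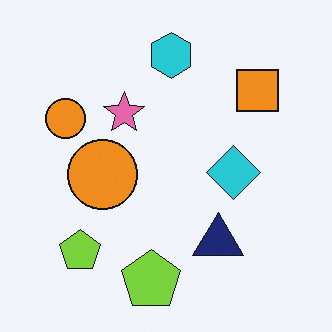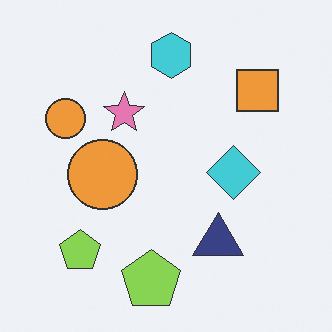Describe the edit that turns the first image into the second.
It was given slightly reduced contrast.

Tones are pushed toward mid-grey across the whole image — a global contrast change.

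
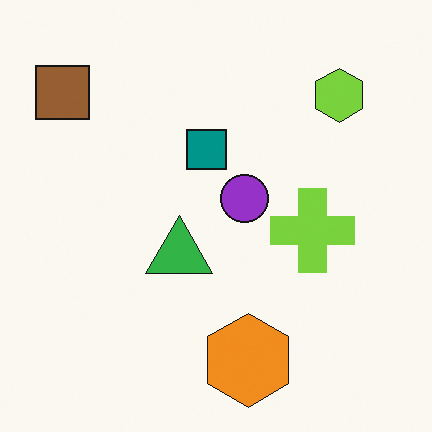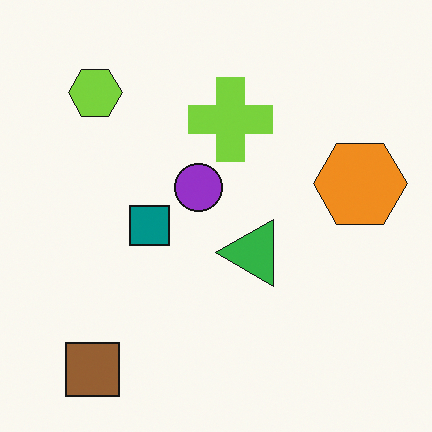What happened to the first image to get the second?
The transformation is: rotated 90° counter-clockwise.

The brown square sits in the top-left of the first image and the bottom-left of the second — consistent with a whole-image 90° counter-clockwise rotation.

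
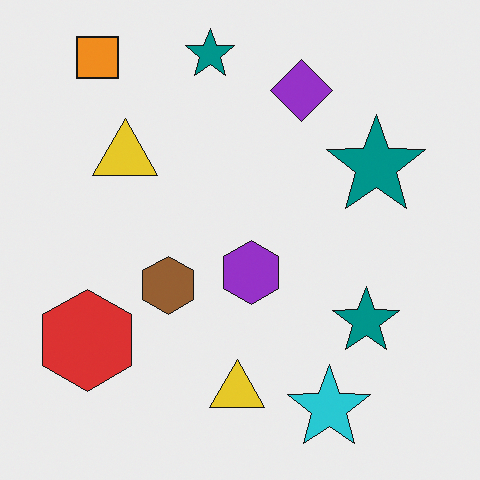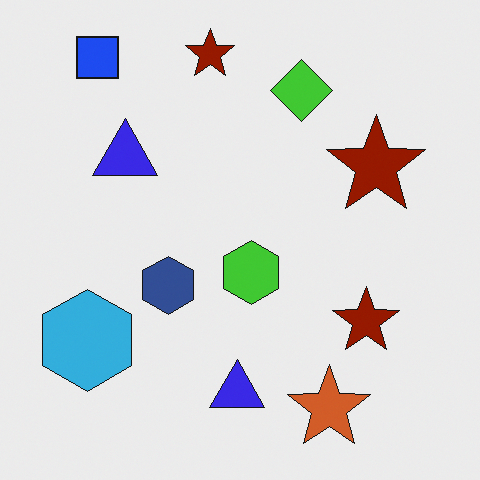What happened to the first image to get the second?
Hue-shifted by a large amount.

Every shape's color has rotated by the same amount around the hue wheel — a uniform hue shift.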